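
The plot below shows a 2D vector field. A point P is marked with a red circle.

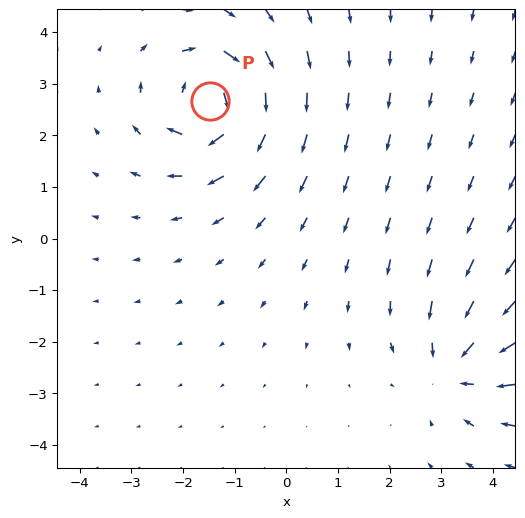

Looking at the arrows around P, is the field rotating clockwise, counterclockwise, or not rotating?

clockwise

Near P at (-1.5, 2.7) the arrows circulate clockwise. The curl (z-component) there is about -5; negative curl means clockwise rotation.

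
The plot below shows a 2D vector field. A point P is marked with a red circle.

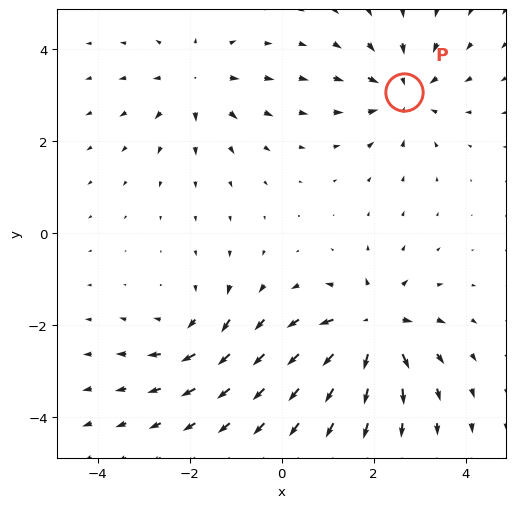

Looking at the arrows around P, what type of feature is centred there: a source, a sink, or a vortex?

sink

At P (2.7, 3.1) the arrows converge inward. Divergence about -4, curl ≈0 — negative divergence with near-zero curl is a sink.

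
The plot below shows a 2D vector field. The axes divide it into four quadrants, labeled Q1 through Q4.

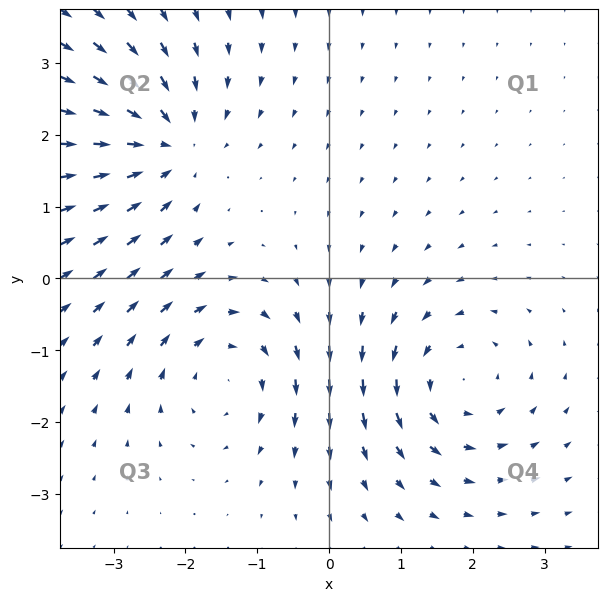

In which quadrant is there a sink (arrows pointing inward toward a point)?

The sink sits at approximately (-2.3, 1.9), which lies in quadrant Q2. The divergence there is about -4, negative as expected for a sink.

Q2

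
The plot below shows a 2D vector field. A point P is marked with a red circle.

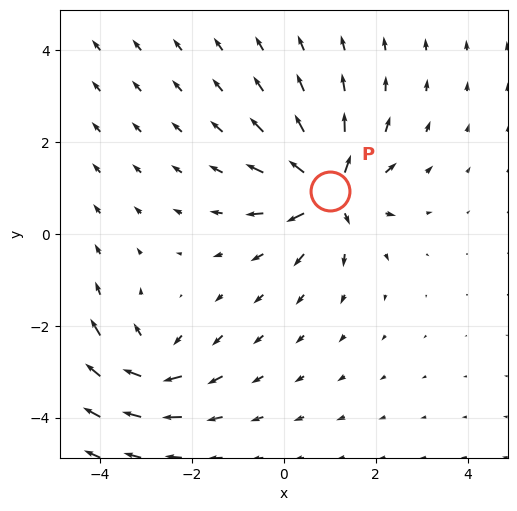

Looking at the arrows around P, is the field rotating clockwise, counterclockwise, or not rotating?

not rotating

Near P at (1.0, 0.9) the arrows show no circulation. The curl there is ≈0.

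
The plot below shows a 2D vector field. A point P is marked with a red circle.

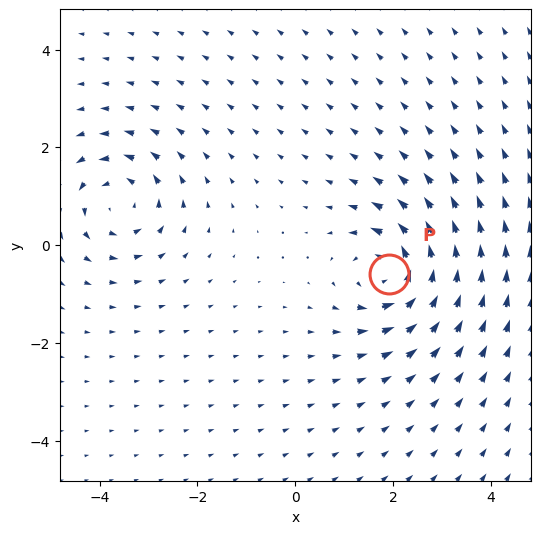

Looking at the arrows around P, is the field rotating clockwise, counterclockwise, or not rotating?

Near P at (1.9, -0.6) the arrows circulate counterclockwise. The curl (z-component) there is about +6; positive curl means counterclockwise rotation.

counterclockwise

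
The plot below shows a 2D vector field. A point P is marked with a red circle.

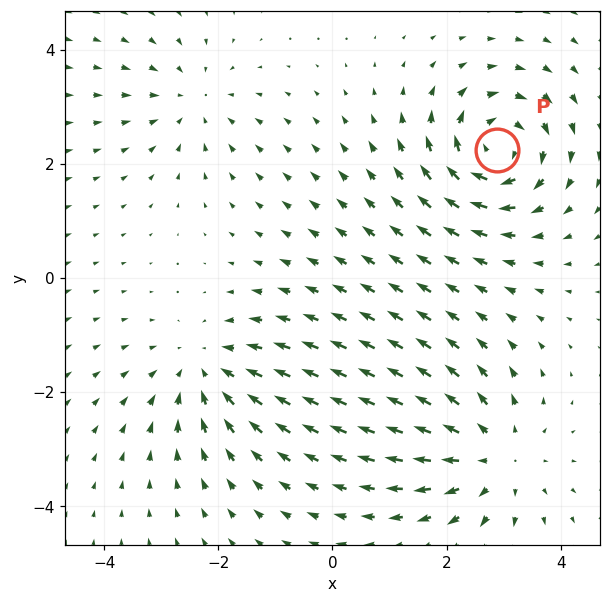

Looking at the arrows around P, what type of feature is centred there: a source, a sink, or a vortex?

At P (2.9, 2.2) the arrows circulate clockwise. Divergence ≈0, curl about -6 — near-zero divergence with nonzero curl is a vortex.

vortex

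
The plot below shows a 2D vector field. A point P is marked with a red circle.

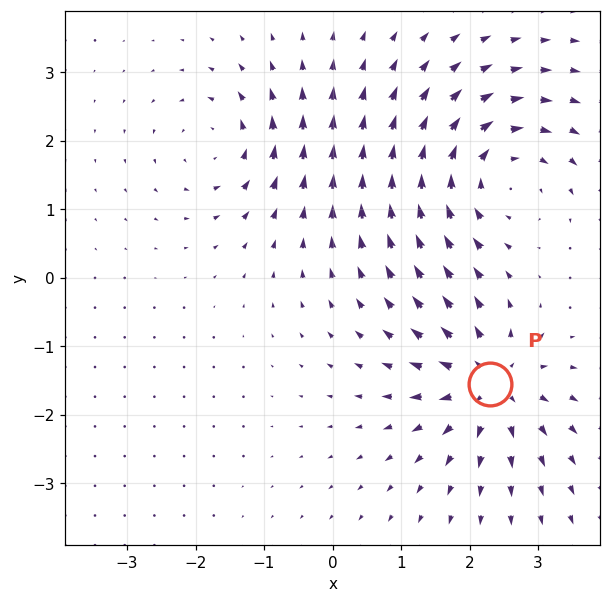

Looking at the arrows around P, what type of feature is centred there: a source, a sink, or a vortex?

At P (2.3, -1.6) the arrows spread outward. Divergence about +5, curl ≈0 — positive divergence with near-zero curl is a source.

source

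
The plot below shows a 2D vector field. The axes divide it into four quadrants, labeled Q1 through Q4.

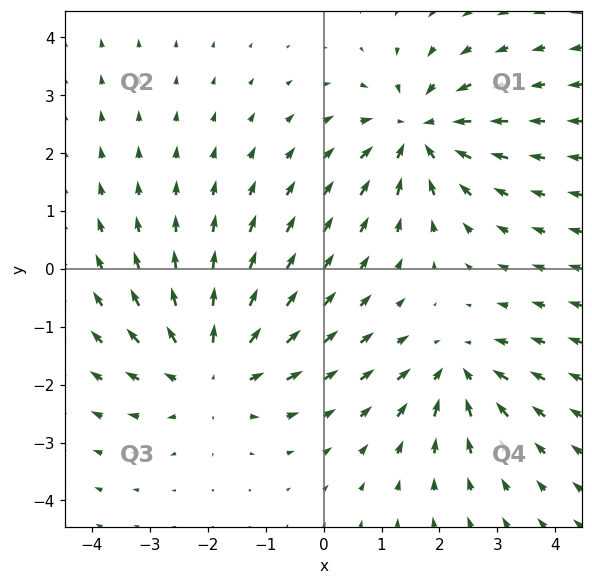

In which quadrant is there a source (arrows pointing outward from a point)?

The source sits at approximately (-1.9, -1.8), which lies in quadrant Q3. The divergence there is about +4, positive as expected for a source.

Q3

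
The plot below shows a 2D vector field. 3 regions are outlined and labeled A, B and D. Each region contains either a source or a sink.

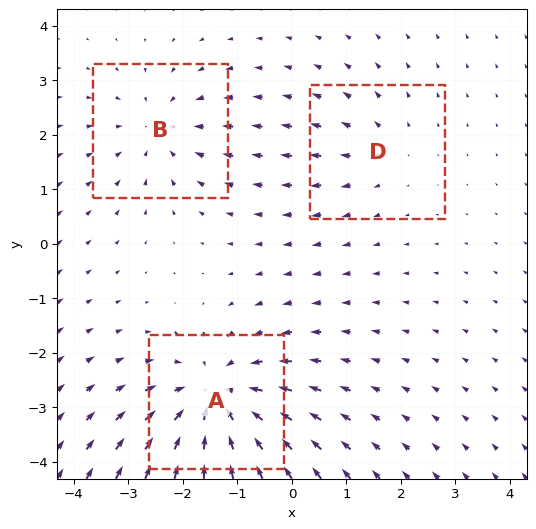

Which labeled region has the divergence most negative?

A

Divergence at each region's feature centre — A: about -5, B: about -3, D: about +2. Region A is most negative.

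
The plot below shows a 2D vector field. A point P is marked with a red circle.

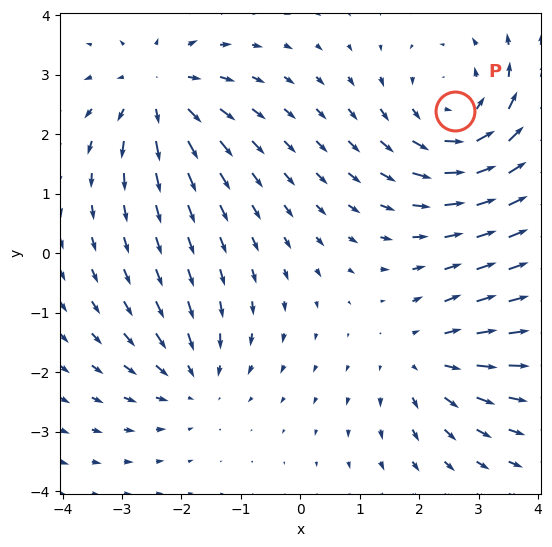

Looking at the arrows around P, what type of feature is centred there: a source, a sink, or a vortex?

At P (2.6, 2.4) the arrows circulate counterclockwise. Divergence ≈0, curl about +4 — near-zero divergence with nonzero curl is a vortex.

vortex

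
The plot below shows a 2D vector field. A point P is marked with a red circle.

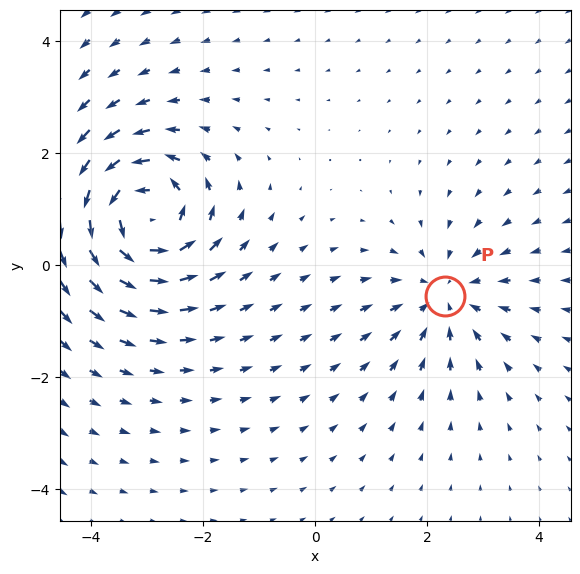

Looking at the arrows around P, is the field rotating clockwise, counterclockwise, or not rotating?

not rotating

Near P at (2.3, -0.6) the arrows show no circulation. The curl there is ≈0.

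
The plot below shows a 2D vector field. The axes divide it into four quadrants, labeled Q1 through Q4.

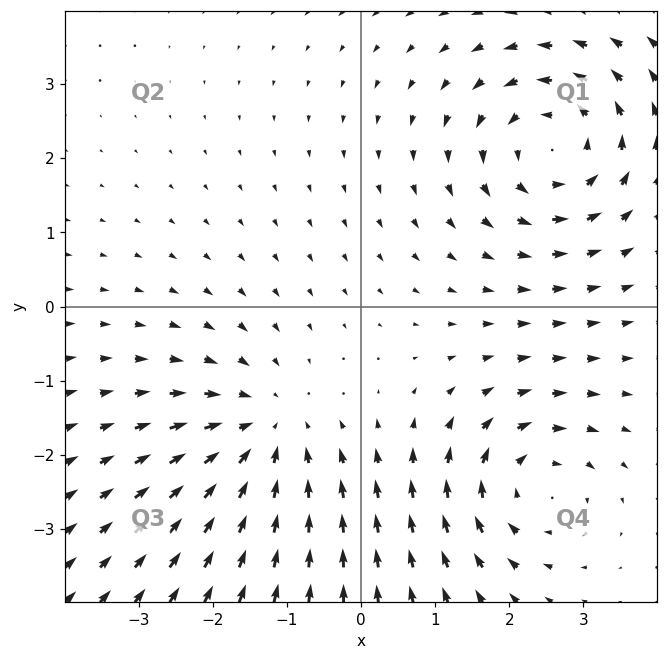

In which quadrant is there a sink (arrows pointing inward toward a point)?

The sink sits at approximately (-1.3, -1.7), which lies in quadrant Q3. The divergence there is about -4, negative as expected for a sink.

Q3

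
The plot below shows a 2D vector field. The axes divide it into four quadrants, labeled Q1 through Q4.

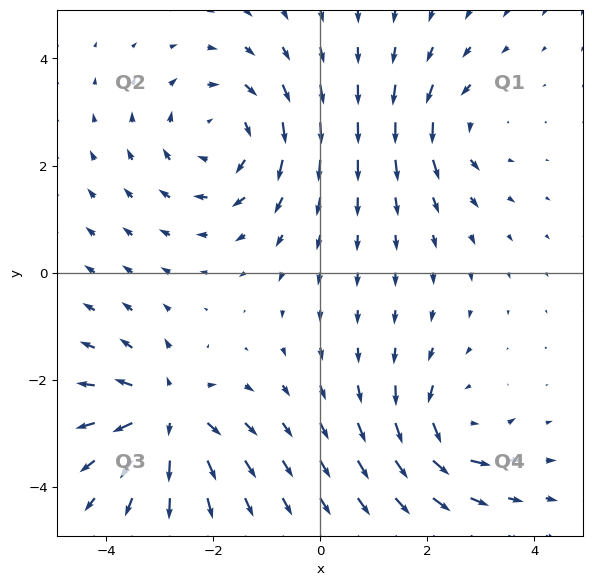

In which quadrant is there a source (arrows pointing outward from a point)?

The source sits at approximately (-2.9, -2.7), which lies in quadrant Q3. The divergence there is about +6, positive as expected for a source.

Q3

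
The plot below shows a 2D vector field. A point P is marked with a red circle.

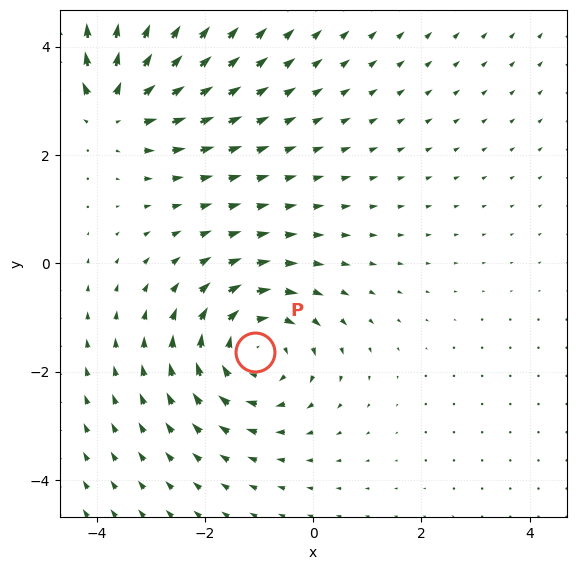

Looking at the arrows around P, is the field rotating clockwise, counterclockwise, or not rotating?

Near P at (-1.1, -1.6) the arrows circulate clockwise. The curl (z-component) there is about -4; negative curl means clockwise rotation.

clockwise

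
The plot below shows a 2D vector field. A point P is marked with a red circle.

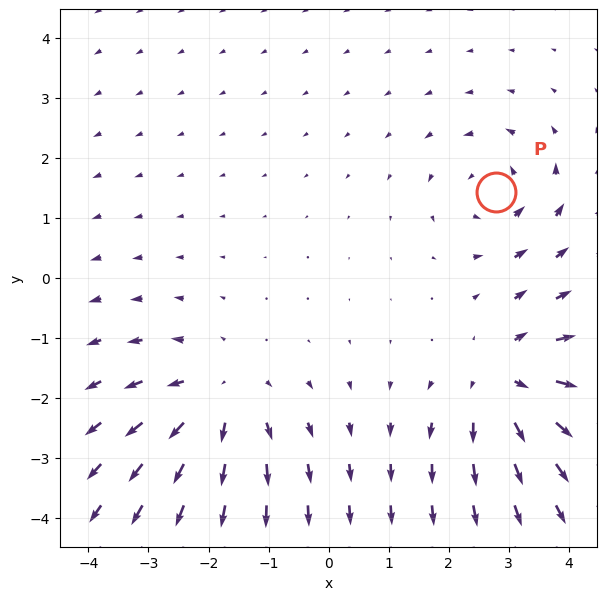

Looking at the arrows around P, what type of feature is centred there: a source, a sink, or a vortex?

At P (2.8, 1.4) the arrows circulate counterclockwise. Divergence ≈0, curl about +4 — near-zero divergence with nonzero curl is a vortex.

vortex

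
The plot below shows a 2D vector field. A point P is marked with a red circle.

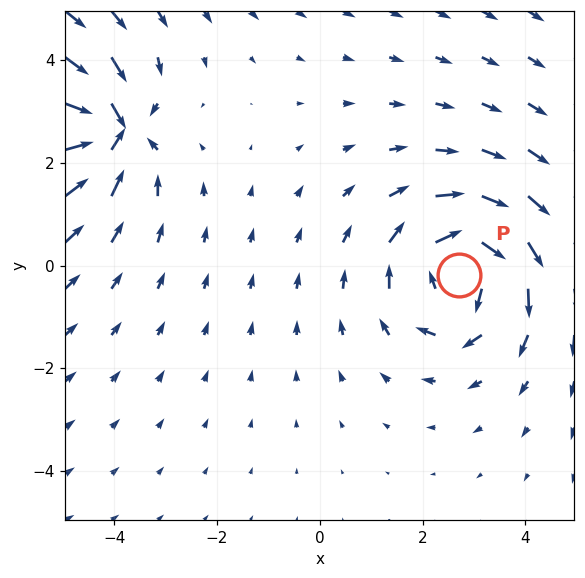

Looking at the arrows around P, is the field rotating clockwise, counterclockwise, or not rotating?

Near P at (2.7, -0.2) the arrows circulate clockwise. The curl (z-component) there is about -5; negative curl means clockwise rotation.

clockwise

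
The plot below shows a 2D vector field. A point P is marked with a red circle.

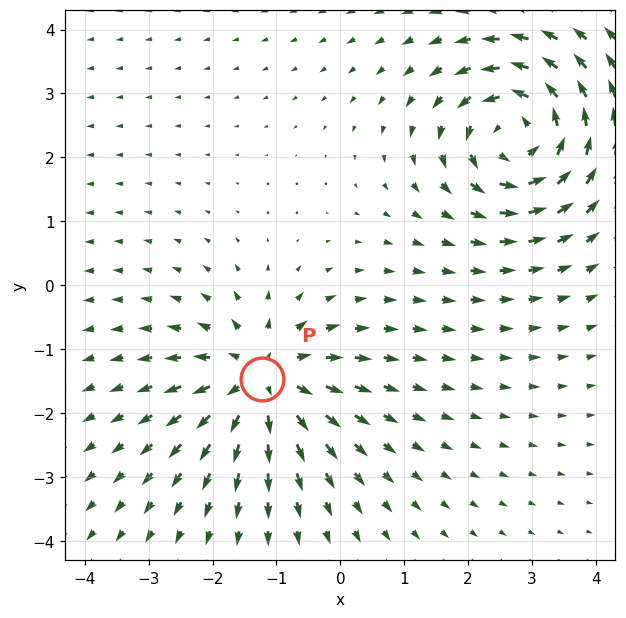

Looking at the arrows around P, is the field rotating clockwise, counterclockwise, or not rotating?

not rotating

Near P at (-1.2, -1.5) the arrows show no circulation. The curl there is ≈0.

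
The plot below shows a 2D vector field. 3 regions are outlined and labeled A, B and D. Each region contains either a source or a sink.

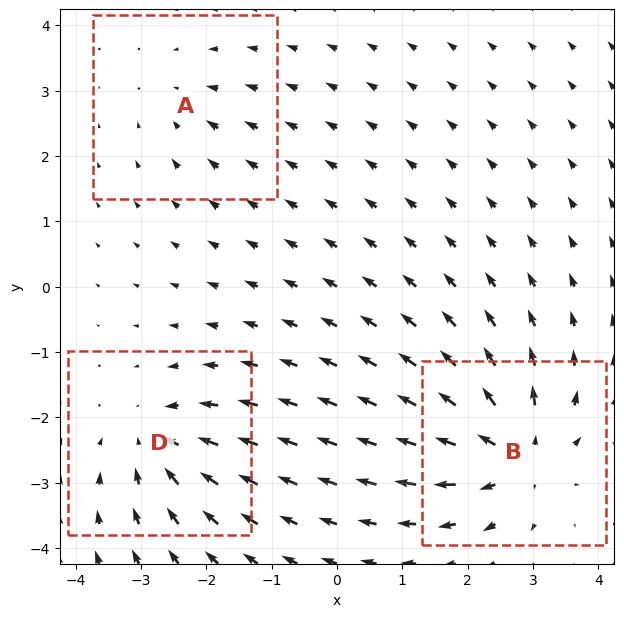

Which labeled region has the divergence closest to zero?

Divergence at each region's feature centre — A: about -2, B: about +6, D: about -4. Region A is closest to zero.

A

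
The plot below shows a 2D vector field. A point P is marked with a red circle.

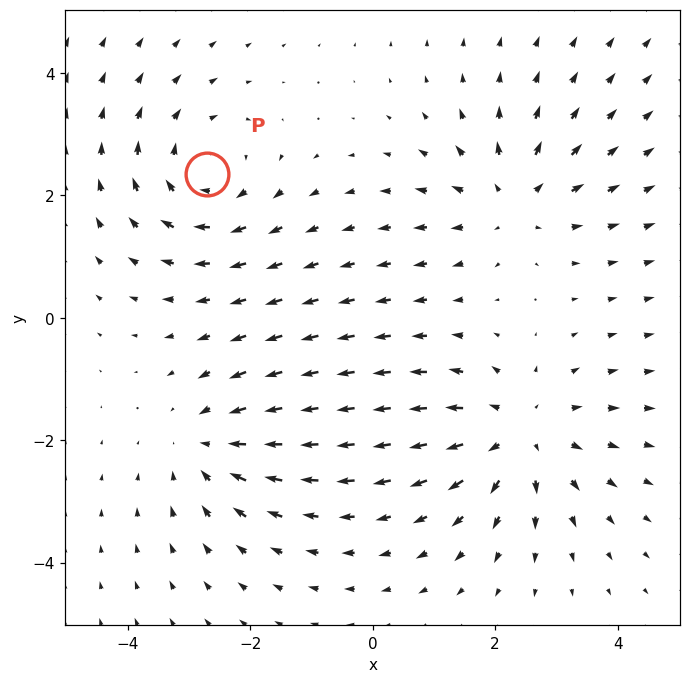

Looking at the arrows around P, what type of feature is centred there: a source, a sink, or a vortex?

At P (-2.7, 2.3) the arrows circulate clockwise. Divergence ≈0, curl about -4 — near-zero divergence with nonzero curl is a vortex.

vortex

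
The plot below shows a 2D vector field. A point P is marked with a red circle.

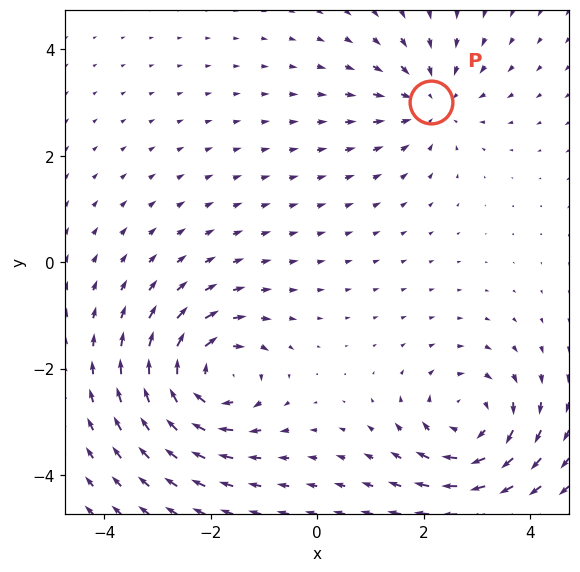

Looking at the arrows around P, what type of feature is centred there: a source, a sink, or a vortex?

At P (2.1, 3.0) the arrows converge inward. Divergence about -3, curl ≈0 — negative divergence with near-zero curl is a sink.

sink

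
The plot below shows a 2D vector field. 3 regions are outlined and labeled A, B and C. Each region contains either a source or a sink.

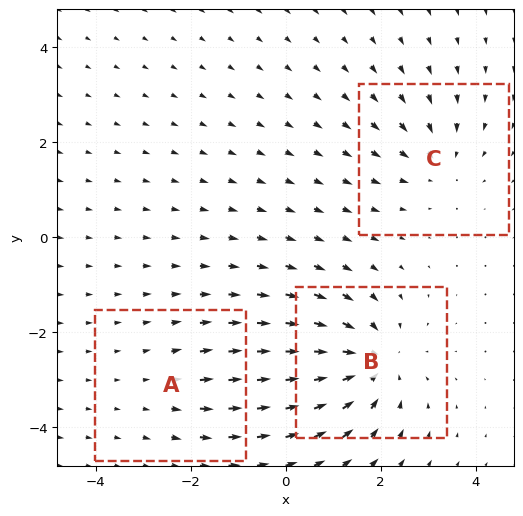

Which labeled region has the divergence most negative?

B

Divergence at each region's feature centre — A: about +2, B: about -5, C: about -3. Region B is most negative.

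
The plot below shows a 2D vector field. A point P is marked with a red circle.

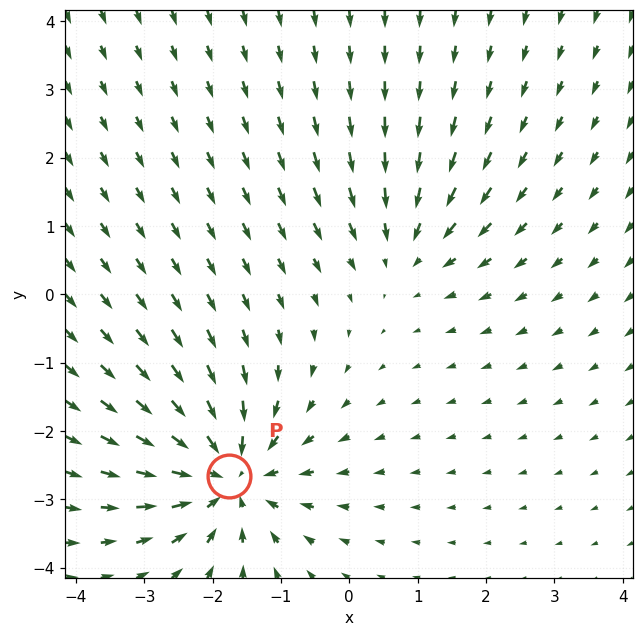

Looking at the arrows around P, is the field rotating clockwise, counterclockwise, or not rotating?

not rotating

Near P at (-1.8, -2.7) the arrows show no circulation. The curl there is ≈0.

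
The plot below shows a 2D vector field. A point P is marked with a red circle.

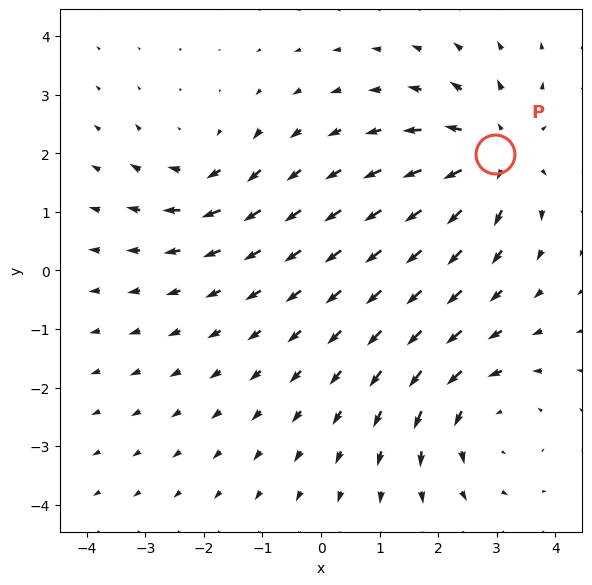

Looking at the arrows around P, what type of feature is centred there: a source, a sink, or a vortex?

source

At P (3.0, 2.0) the arrows spread outward. Divergence about +4, curl ≈0 — positive divergence with near-zero curl is a source.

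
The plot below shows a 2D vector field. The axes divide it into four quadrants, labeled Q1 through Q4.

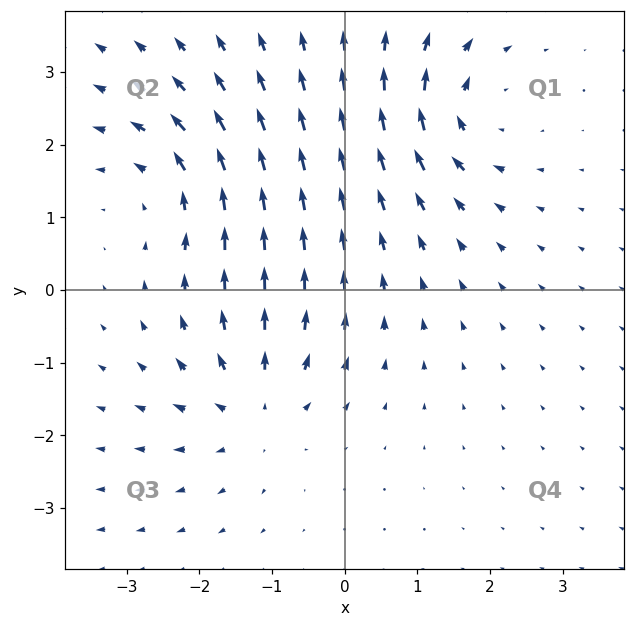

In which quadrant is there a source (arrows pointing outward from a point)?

The source sits at approximately (-1.2, -1.6), which lies in quadrant Q3. The divergence there is about +4, positive as expected for a source.

Q3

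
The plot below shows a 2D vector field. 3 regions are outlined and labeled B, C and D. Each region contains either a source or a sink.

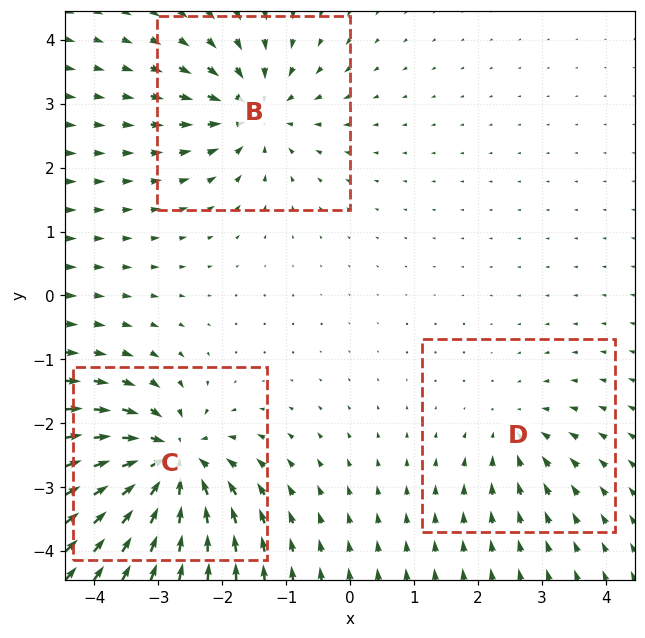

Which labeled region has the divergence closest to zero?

D

Divergence at each region's feature centre — B: about -4, C: about -6, D: about -3. Region D is closest to zero.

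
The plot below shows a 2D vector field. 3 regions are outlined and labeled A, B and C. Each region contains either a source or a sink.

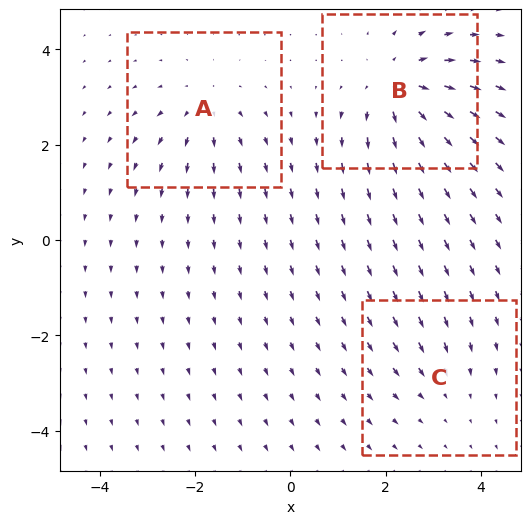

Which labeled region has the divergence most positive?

Divergence at each region's feature centre — A: about +3, B: about +5, C: about -2. Region B is most positive.

B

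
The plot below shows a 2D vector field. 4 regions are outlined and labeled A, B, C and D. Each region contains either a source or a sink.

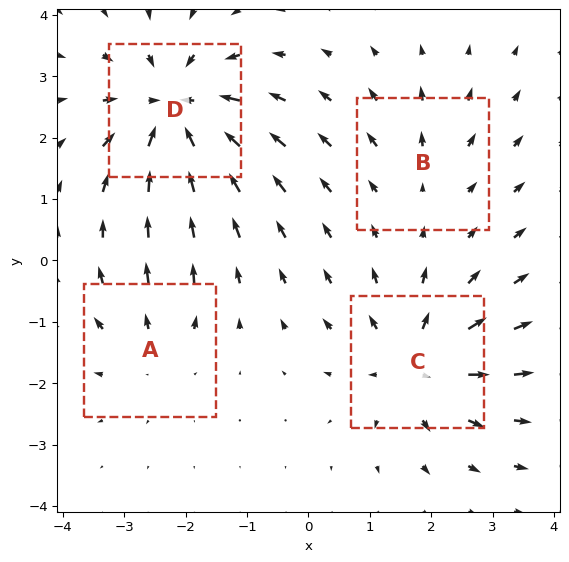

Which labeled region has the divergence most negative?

D

Divergence at each region's feature centre — A: about +3, B: about +2, C: about +6, D: about -7. Region D is most negative.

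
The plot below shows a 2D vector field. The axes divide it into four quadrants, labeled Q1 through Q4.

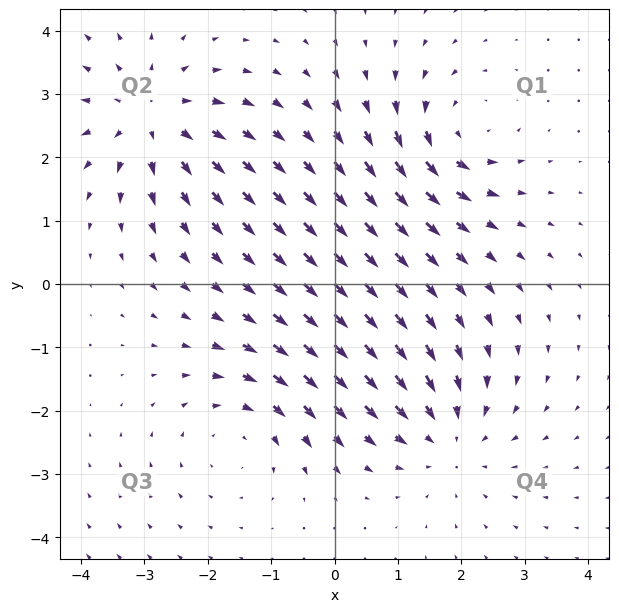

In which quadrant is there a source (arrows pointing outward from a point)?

Q2

The source sits at approximately (-2.9, 2.6), which lies in quadrant Q2. The divergence there is about +5, positive as expected for a source.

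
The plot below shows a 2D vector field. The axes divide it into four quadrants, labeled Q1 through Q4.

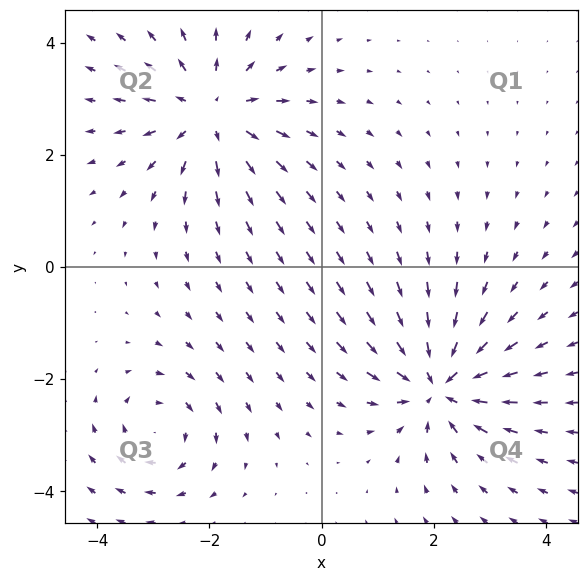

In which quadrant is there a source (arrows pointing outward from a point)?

The source sits at approximately (-2.0, 2.7), which lies in quadrant Q2. The divergence there is about +5, positive as expected for a source.

Q2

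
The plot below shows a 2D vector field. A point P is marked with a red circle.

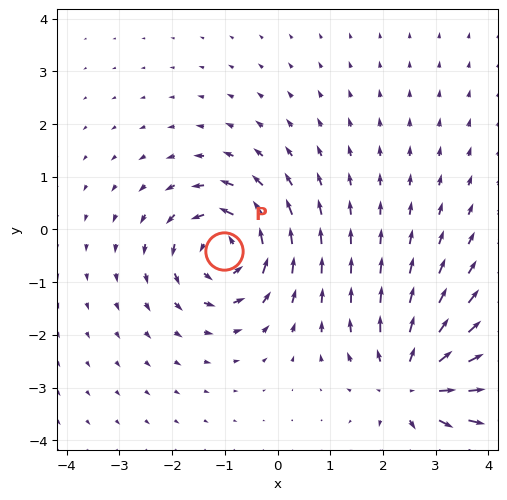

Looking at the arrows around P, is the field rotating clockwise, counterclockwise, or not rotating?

counterclockwise

Near P at (-1.0, -0.4) the arrows circulate counterclockwise. The curl (z-component) there is about +6; positive curl means counterclockwise rotation.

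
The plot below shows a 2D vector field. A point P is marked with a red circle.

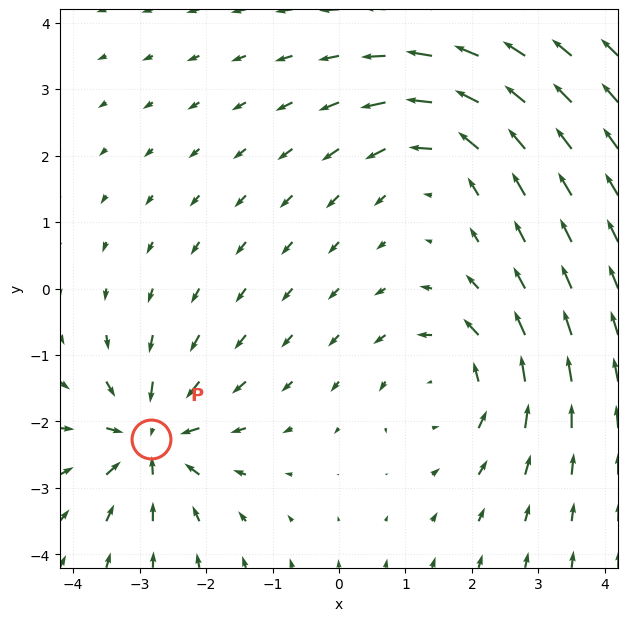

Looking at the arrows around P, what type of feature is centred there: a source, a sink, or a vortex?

sink

At P (-2.8, -2.3) the arrows converge inward. Divergence about -5, curl ≈0 — negative divergence with near-zero curl is a sink.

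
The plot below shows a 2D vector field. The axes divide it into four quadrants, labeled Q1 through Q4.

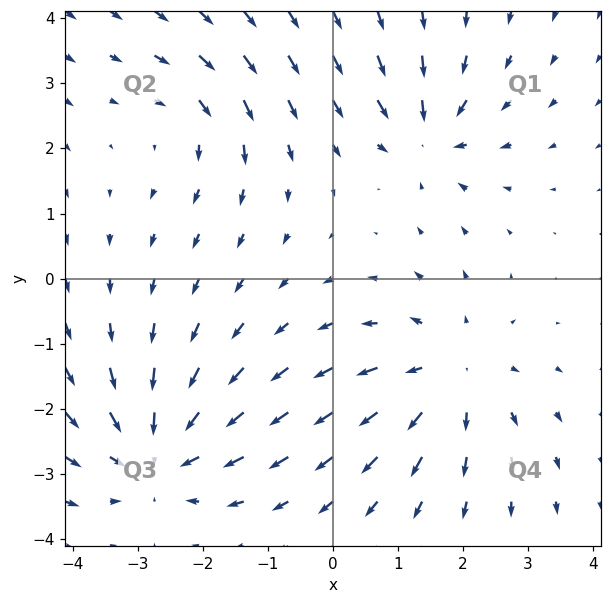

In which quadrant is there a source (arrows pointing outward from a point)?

Q4

The source sits at approximately (1.8, -1.5), which lies in quadrant Q4. The divergence there is about +4, positive as expected for a source.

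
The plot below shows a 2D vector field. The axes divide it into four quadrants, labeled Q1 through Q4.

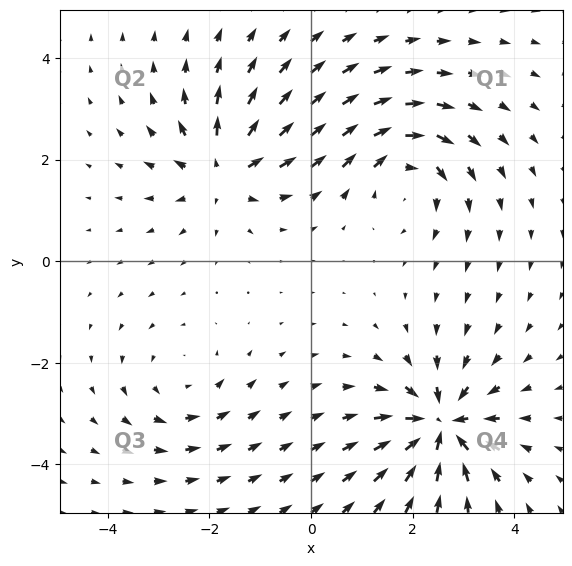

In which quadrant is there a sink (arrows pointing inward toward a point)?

The sink sits at approximately (2.6, -3.2), which lies in quadrant Q4. The divergence there is about -6, negative as expected for a sink.

Q4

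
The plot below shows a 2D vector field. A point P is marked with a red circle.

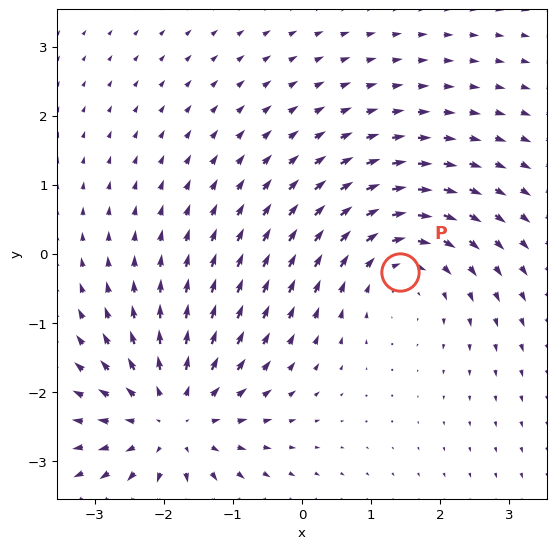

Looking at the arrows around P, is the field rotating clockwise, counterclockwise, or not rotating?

clockwise

Near P at (1.4, -0.3) the arrows circulate clockwise. The curl (z-component) there is about -3; negative curl means clockwise rotation.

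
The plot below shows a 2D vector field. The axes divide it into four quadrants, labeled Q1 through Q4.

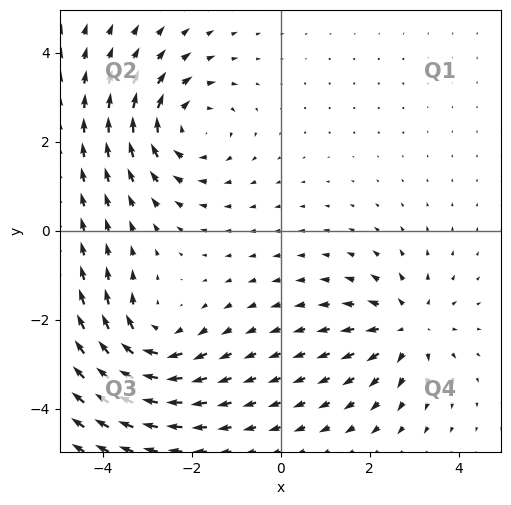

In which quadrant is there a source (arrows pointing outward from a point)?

The source sits at approximately (2.9, -2.2), which lies in quadrant Q4. The divergence there is about +4, positive as expected for a source.

Q4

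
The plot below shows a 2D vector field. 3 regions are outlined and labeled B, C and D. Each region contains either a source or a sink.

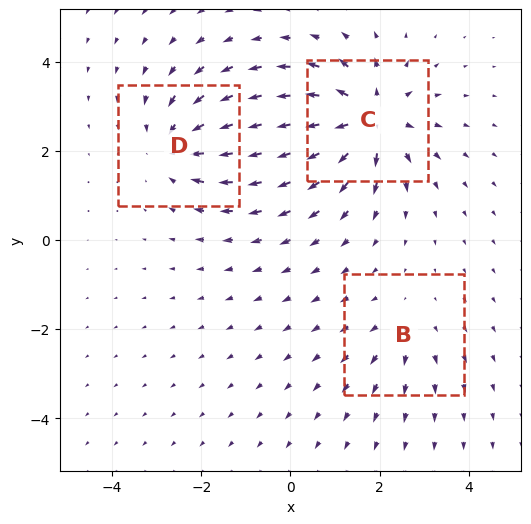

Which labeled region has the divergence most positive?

C

Divergence at each region's feature centre — B: about +2, C: about +5, D: about -4. Region C is most positive.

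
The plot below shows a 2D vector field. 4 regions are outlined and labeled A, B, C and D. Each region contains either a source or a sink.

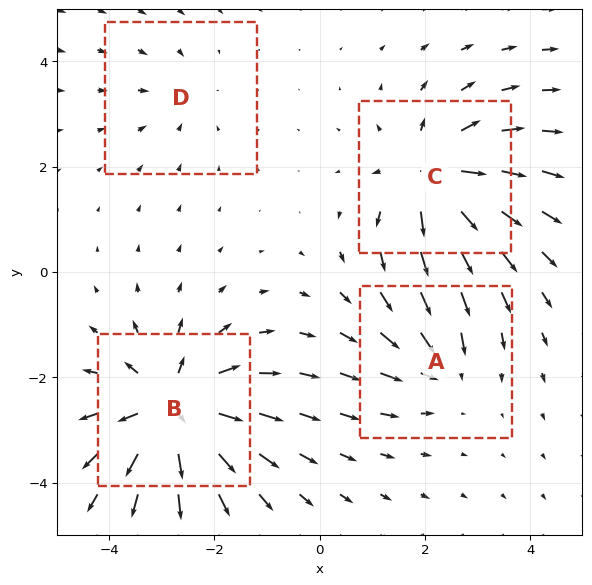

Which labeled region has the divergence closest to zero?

D

Divergence at each region's feature centre — A: about -4, B: about +7, C: about +6, D: about -2. Region D is closest to zero.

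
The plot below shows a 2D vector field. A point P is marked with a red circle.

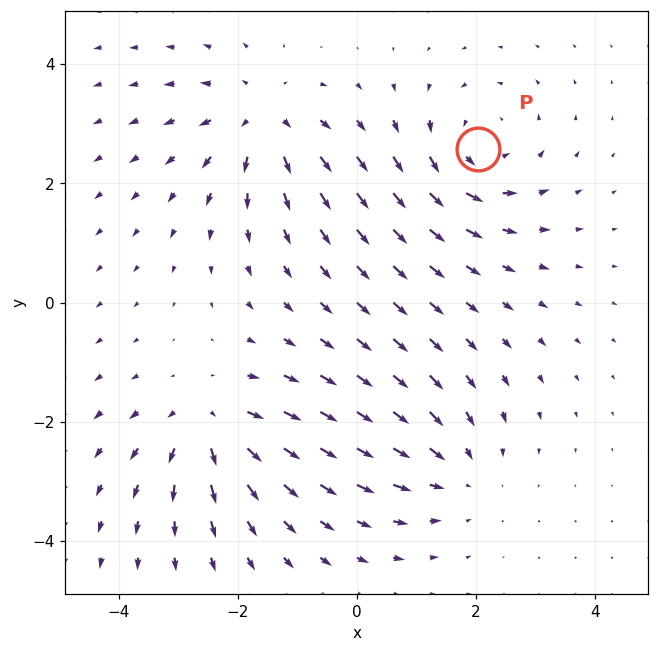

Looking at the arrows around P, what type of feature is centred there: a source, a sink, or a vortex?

At P (2.0, 2.6) the arrows circulate counterclockwise. Divergence ≈0, curl about +4 — near-zero divergence with nonzero curl is a vortex.

vortex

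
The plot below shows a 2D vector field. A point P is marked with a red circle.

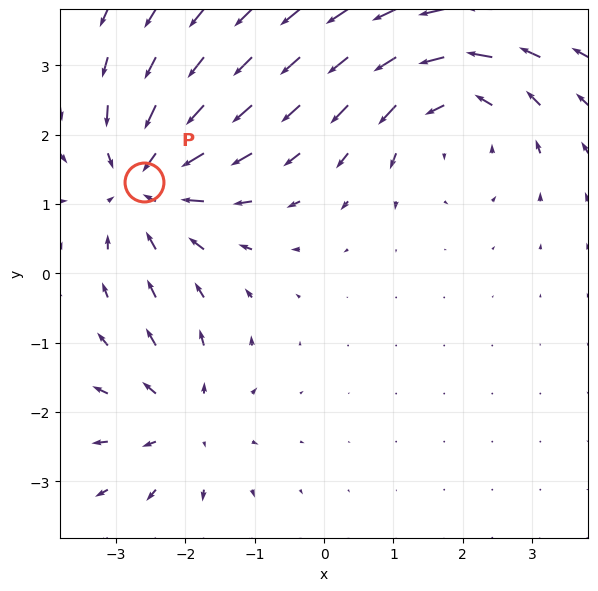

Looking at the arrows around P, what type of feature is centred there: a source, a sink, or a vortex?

At P (-2.6, 1.3) the arrows converge inward. Divergence about -5, curl ≈0 — negative divergence with near-zero curl is a sink.

sink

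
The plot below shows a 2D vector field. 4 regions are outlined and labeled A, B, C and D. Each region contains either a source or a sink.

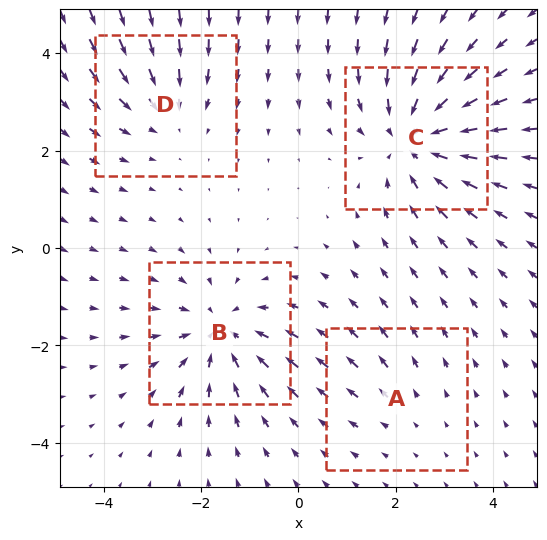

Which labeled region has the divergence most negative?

Divergence at each region's feature centre — A: about +2, B: about -4, C: about -6, D: about -3. Region C is most negative.

C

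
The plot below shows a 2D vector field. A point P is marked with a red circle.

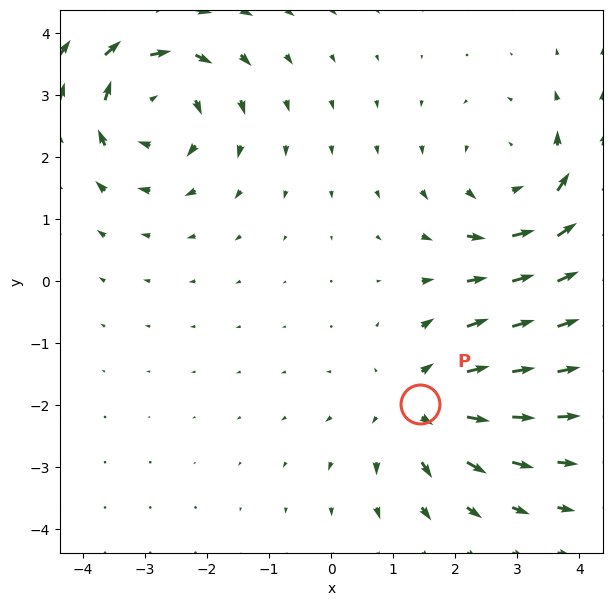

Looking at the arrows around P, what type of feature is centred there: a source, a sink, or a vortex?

source

At P (1.4, -2.0) the arrows spread outward. Divergence about +4, curl ≈0 — positive divergence with near-zero curl is a source.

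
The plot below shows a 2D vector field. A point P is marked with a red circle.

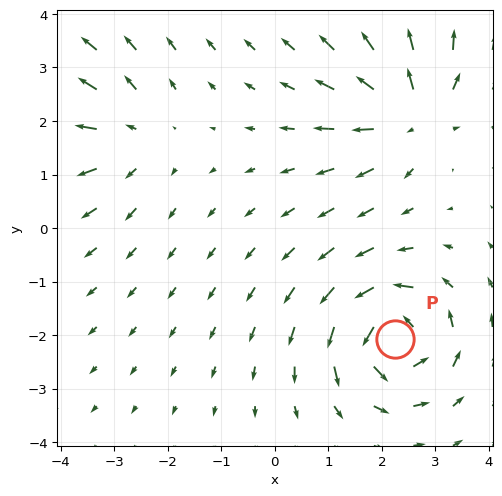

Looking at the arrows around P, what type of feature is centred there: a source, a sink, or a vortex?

vortex

At P (2.2, -2.1) the arrows circulate counterclockwise. Divergence ≈0, curl about +6 — near-zero divergence with nonzero curl is a vortex.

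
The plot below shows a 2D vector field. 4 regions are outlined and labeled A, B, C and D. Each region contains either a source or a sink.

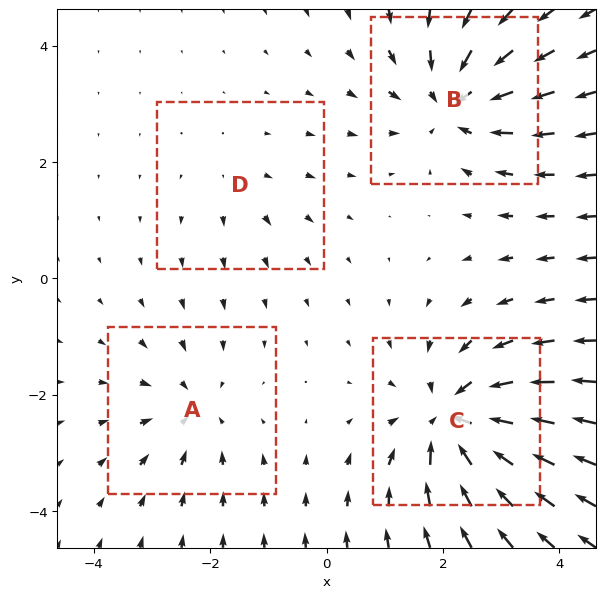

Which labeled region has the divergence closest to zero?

D

Divergence at each region's feature centre — A: about -4, B: about -6, C: about -7, D: about +2. Region D is closest to zero.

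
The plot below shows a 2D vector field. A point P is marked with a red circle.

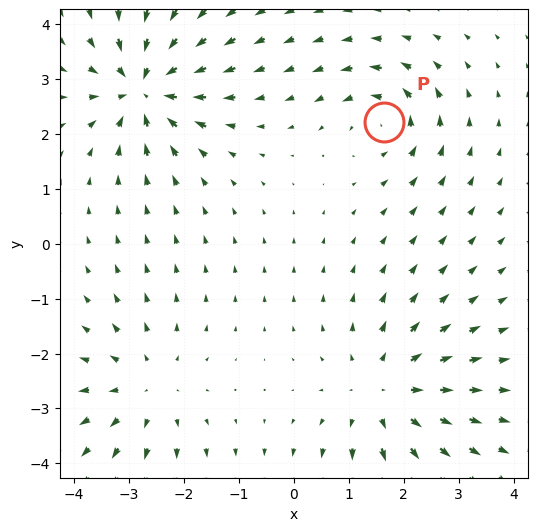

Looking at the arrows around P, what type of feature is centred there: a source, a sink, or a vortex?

At P (1.6, 2.2) the arrows circulate counterclockwise. Divergence ≈0, curl about +5 — near-zero divergence with nonzero curl is a vortex.

vortex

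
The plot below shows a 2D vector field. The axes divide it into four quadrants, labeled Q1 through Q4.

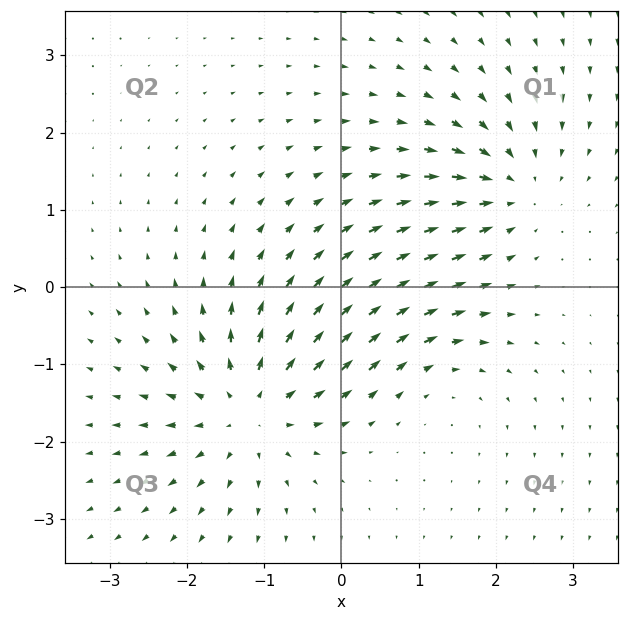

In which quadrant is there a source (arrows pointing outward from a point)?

Q3

The source sits at approximately (-1.2, -1.6), which lies in quadrant Q3. The divergence there is about +5, positive as expected for a source.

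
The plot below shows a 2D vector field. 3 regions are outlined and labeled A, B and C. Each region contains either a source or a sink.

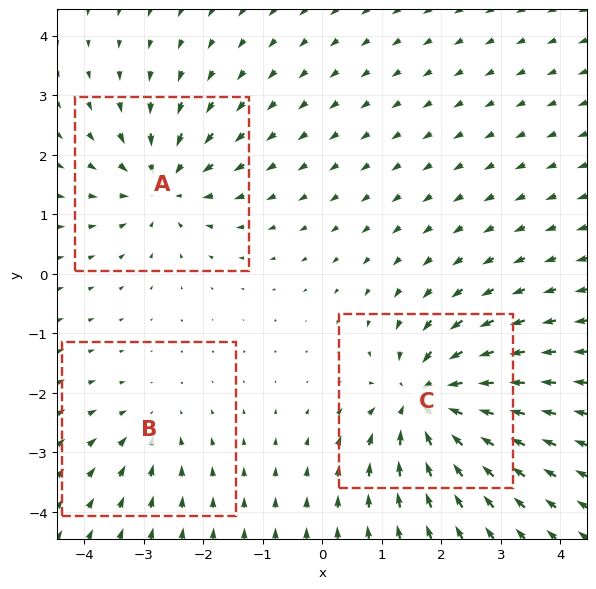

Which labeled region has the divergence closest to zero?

Divergence at each region's feature centre — A: about -4, B: about -2, C: about -5. Region B is closest to zero.

B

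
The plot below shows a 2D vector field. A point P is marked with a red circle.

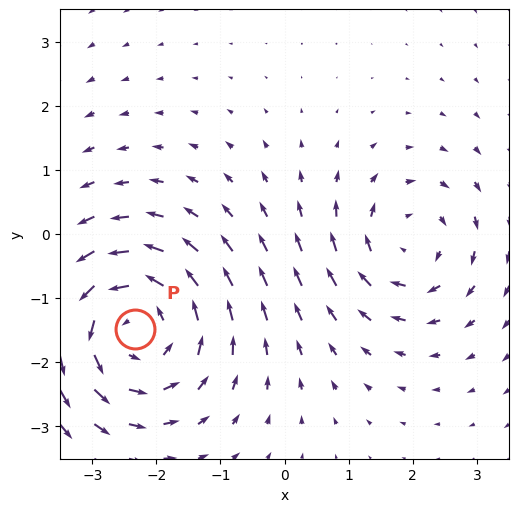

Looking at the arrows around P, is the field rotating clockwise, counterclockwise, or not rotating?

Near P at (-2.3, -1.5) the arrows circulate counterclockwise. The curl (z-component) there is about +4; positive curl means counterclockwise rotation.

counterclockwise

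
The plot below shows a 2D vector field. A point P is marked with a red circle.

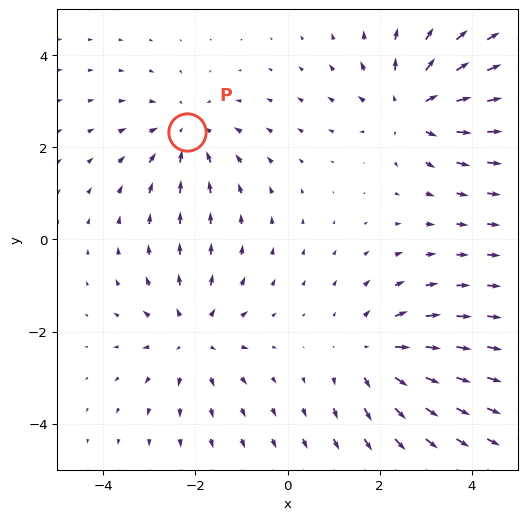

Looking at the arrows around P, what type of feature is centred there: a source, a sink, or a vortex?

sink

At P (-2.2, 2.3) the arrows converge inward. Divergence about -3, curl ≈0 — negative divergence with near-zero curl is a sink.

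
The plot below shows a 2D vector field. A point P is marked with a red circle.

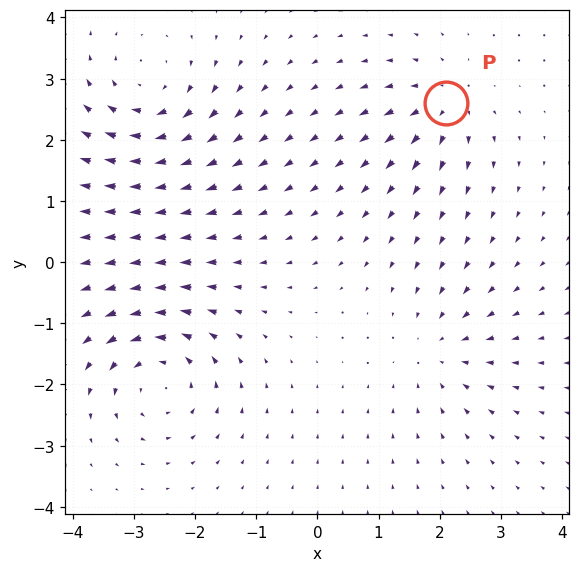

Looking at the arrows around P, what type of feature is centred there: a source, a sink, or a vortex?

source

At P (2.1, 2.6) the arrows spread outward. Divergence about +4, curl ≈0 — positive divergence with near-zero curl is a source.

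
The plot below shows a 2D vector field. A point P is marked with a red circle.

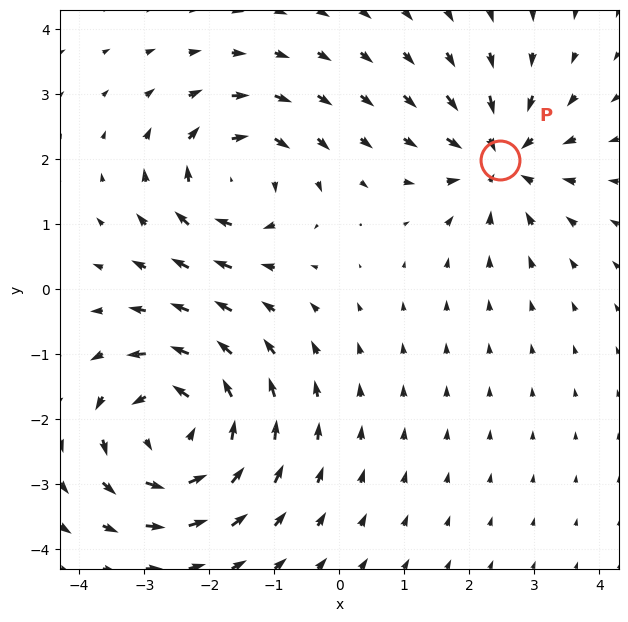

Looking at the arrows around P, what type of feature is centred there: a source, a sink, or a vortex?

At P (2.5, 2.0) the arrows converge inward. Divergence about -4, curl ≈0 — negative divergence with near-zero curl is a sink.

sink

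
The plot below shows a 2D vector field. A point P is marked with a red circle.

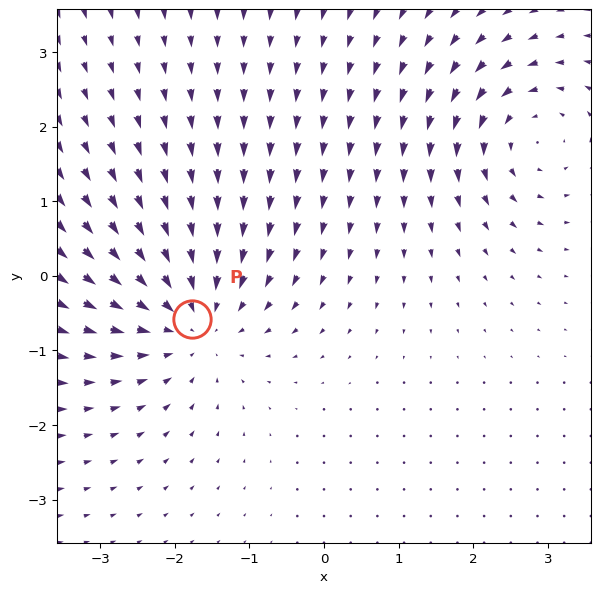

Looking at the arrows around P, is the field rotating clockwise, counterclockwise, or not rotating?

Near P at (-1.8, -0.6) the arrows show no circulation. The curl there is ≈0.

not rotating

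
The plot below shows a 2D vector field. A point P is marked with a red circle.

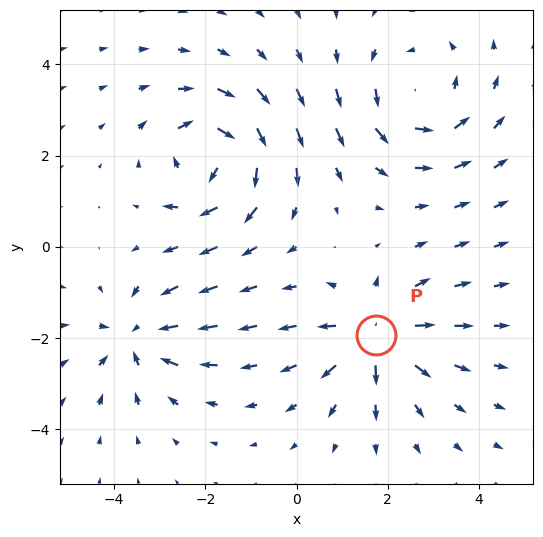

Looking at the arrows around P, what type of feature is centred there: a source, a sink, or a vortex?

source

At P (1.7, -1.9) the arrows spread outward. Divergence about +5, curl ≈0 — positive divergence with near-zero curl is a source.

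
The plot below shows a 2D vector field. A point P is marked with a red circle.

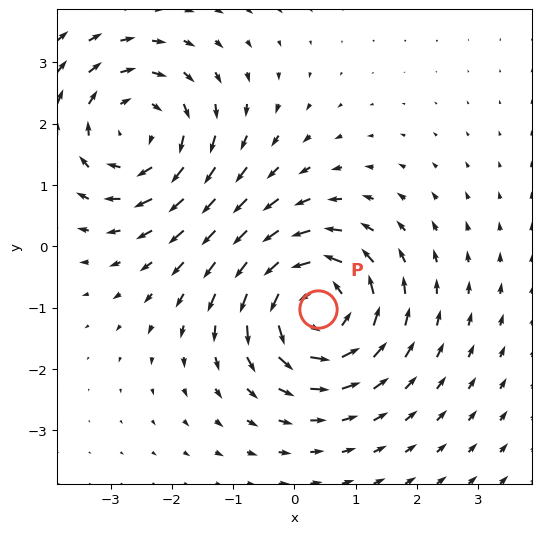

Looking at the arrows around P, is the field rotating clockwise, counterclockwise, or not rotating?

counterclockwise

Near P at (0.4, -1.0) the arrows circulate counterclockwise. The curl (z-component) there is about +4; positive curl means counterclockwise rotation.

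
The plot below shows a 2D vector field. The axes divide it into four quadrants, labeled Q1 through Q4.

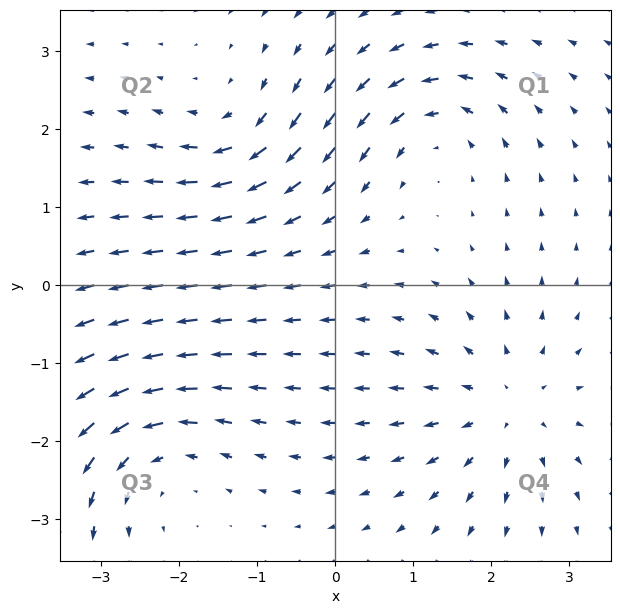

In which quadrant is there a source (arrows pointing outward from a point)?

The source sits at approximately (2.2, -1.5), which lies in quadrant Q4. The divergence there is about +5, positive as expected for a source.

Q4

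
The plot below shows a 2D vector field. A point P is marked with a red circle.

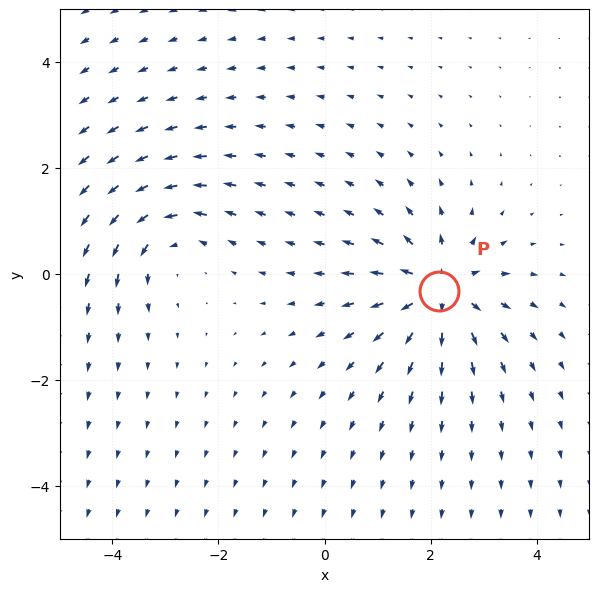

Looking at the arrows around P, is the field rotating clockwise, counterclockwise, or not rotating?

Near P at (2.2, -0.3) the arrows show no circulation. The curl there is ≈0.

not rotating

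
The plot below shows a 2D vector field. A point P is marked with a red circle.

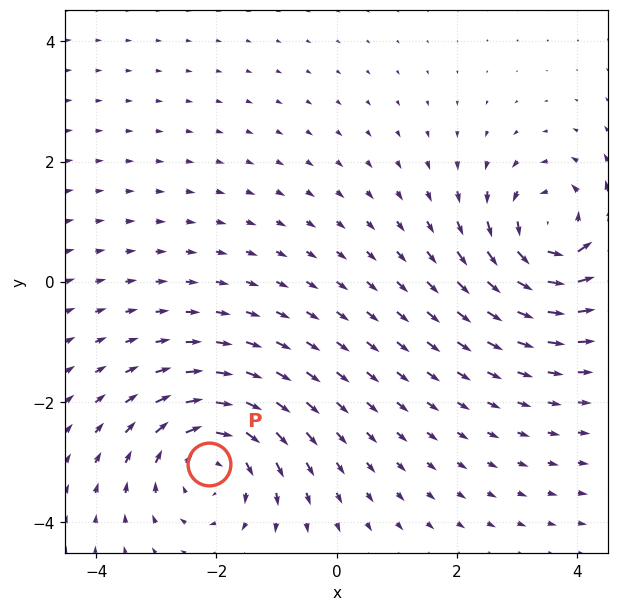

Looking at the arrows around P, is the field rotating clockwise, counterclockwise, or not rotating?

Near P at (-2.1, -3.0) the arrows circulate clockwise. The curl (z-component) there is about -3; negative curl means clockwise rotation.

clockwise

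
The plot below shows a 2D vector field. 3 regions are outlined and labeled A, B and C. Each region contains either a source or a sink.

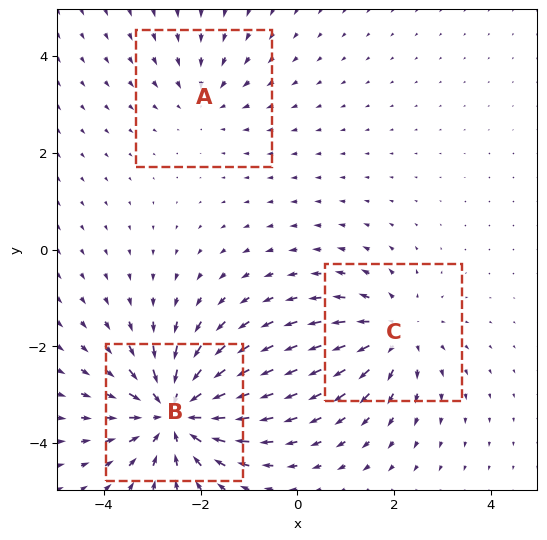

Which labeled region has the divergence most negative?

Divergence at each region's feature centre — A: about -2, B: about -5, C: about +3. Region B is most negative.

B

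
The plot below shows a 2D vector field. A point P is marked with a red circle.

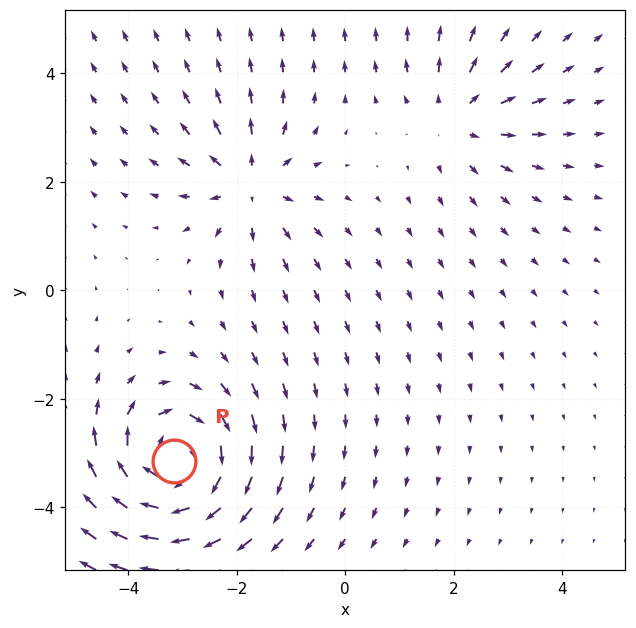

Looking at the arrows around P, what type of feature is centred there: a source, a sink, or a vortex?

At P (-3.1, -3.1) the arrows circulate clockwise. Divergence ≈0, curl about -6 — near-zero divergence with nonzero curl is a vortex.

vortex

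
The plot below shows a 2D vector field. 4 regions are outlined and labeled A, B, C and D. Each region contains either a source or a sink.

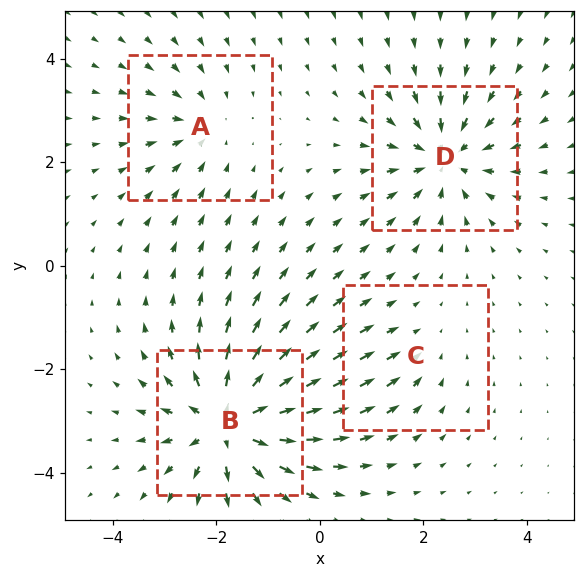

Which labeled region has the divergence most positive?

B

Divergence at each region's feature centre — A: about -4, B: about +8, C: about -2, D: about -6. Region B is most positive.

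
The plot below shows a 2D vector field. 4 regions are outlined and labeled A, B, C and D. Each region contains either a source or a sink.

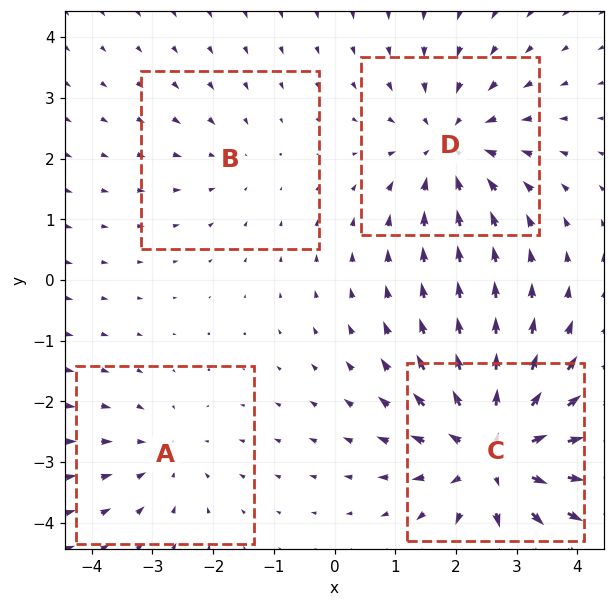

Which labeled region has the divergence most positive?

C

Divergence at each region's feature centre — A: about -3, B: about -2, C: about +6, D: about -5. Region C is most positive.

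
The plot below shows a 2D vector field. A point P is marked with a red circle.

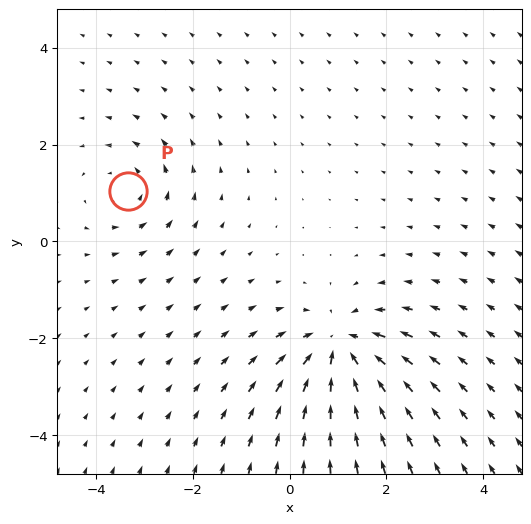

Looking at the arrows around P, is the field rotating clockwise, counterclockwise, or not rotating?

counterclockwise

Near P at (-3.3, 1.0) the arrows circulate counterclockwise. The curl (z-component) there is about +3; positive curl means counterclockwise rotation.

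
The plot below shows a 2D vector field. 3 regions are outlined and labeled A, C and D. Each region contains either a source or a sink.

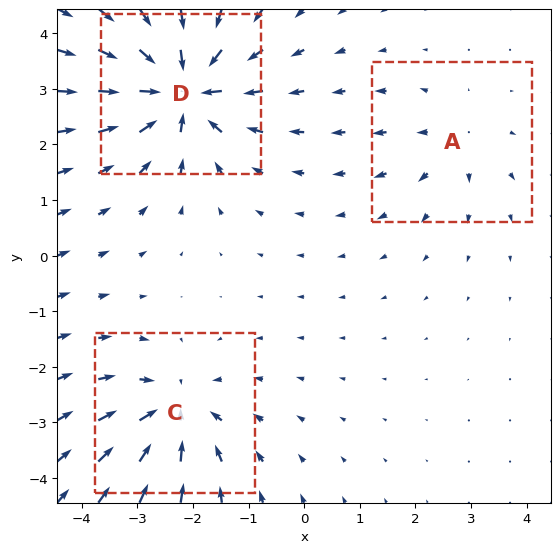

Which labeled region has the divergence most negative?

Divergence at each region's feature centre — A: about +2, C: about -4, D: about -6. Region D is most negative.

D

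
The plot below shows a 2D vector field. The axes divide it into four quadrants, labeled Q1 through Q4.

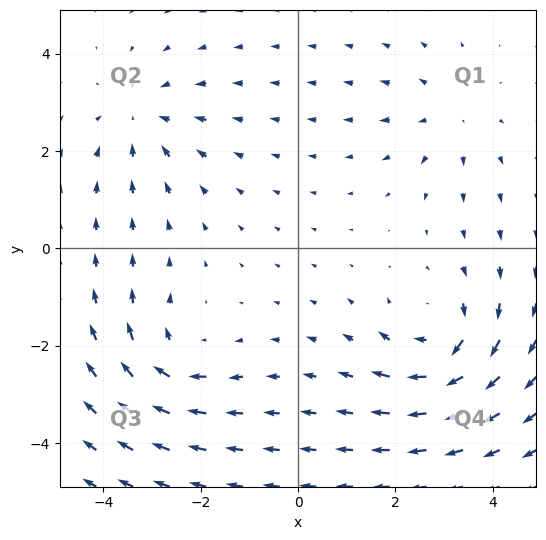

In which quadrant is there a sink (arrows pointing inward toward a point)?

Q2

The sink sits at approximately (-3.2, 2.7), which lies in quadrant Q2. The divergence there is about -3, negative as expected for a sink.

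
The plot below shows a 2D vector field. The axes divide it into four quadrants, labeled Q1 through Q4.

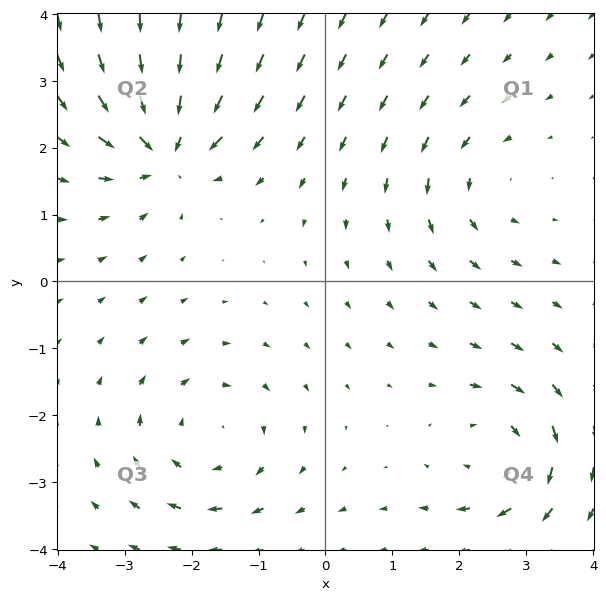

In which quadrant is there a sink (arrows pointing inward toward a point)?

Q2

The sink sits at approximately (-2.4, 2.0), which lies in quadrant Q2. The divergence there is about -6, negative as expected for a sink.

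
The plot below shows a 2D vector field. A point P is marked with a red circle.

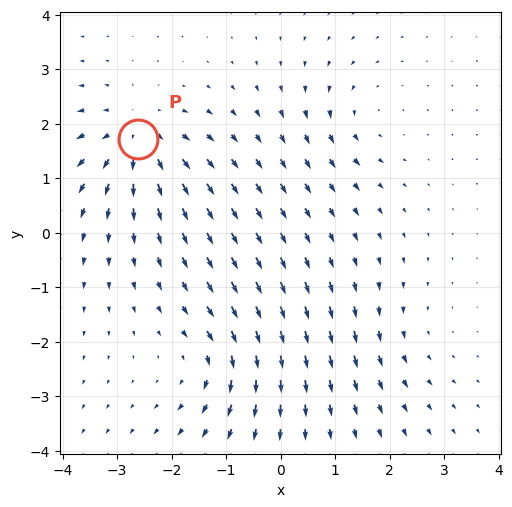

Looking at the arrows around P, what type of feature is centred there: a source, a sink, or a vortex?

source

At P (-2.6, 1.7) the arrows spread outward. Divergence about +5, curl ≈0 — positive divergence with near-zero curl is a source.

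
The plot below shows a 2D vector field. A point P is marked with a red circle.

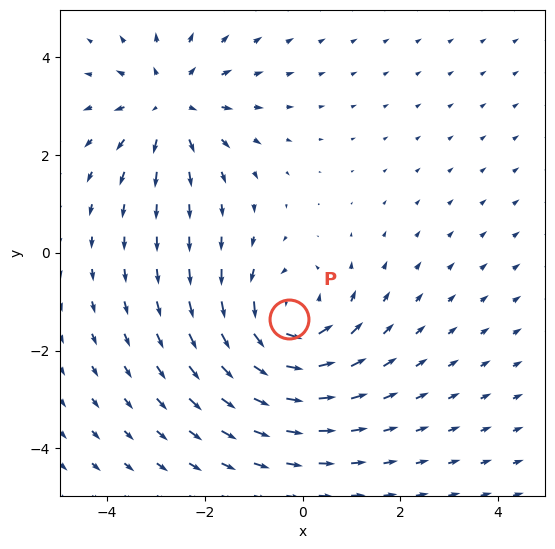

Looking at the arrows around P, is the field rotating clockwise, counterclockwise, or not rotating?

counterclockwise

Near P at (-0.3, -1.3) the arrows circulate counterclockwise. The curl (z-component) there is about +4; positive curl means counterclockwise rotation.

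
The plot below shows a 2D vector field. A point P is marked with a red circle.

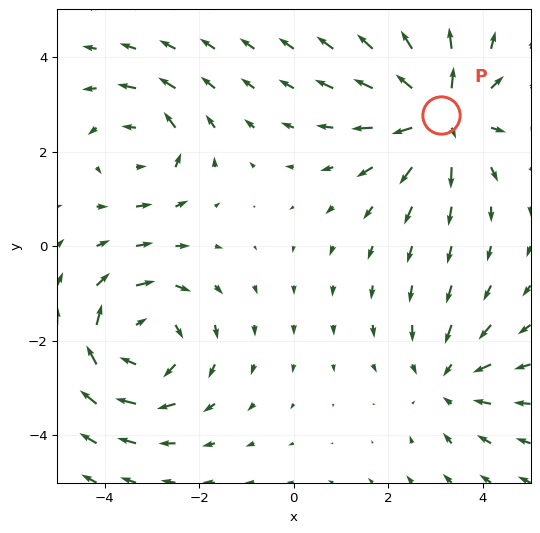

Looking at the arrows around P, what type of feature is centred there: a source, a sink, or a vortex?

At P (3.1, 2.8) the arrows spread outward. Divergence about +5, curl ≈0 — positive divergence with near-zero curl is a source.

source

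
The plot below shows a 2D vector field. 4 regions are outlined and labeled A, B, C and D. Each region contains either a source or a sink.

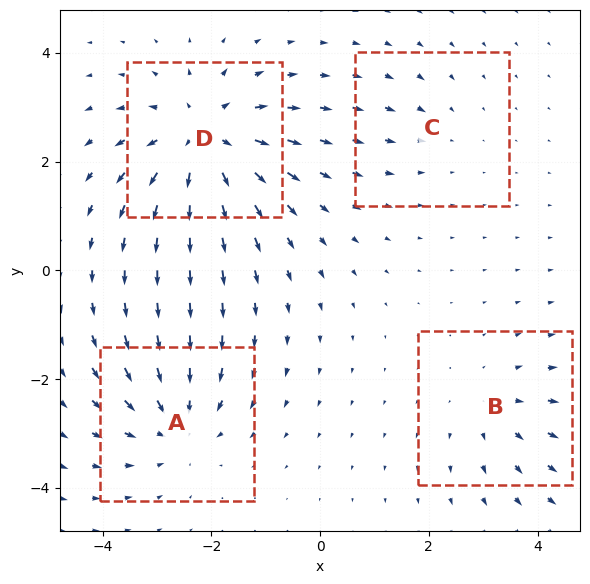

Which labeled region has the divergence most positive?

Divergence at each region's feature centre — A: about -4, B: about +3, C: about -2, D: about +6. Region D is most positive.

D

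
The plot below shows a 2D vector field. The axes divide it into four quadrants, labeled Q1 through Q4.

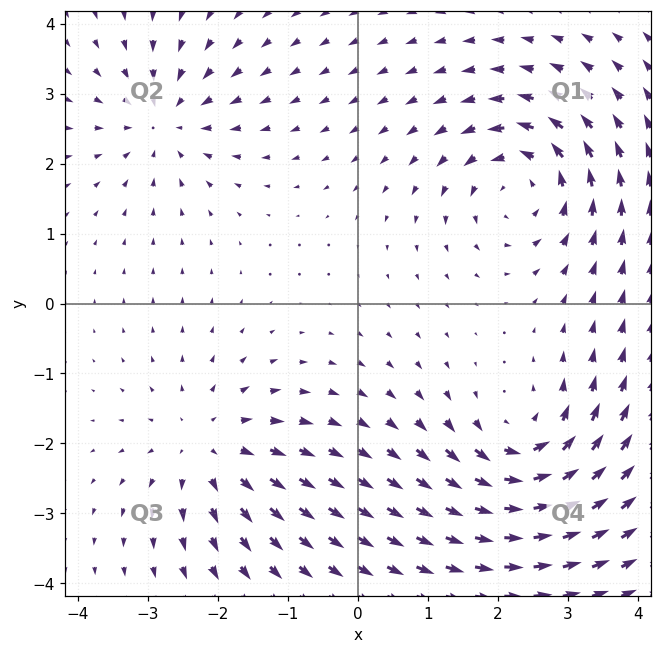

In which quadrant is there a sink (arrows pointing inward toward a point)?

The sink sits at approximately (-2.8, 2.6), which lies in quadrant Q2. The divergence there is about -5, negative as expected for a sink.

Q2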